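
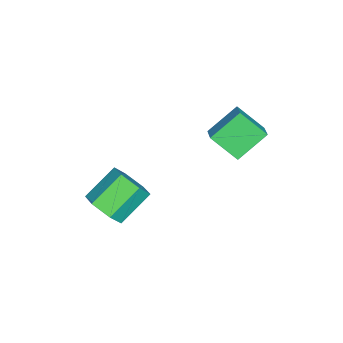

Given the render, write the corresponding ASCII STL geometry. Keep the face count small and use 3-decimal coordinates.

solid 
facet normal 0.661 -0.484 -0.574
outer loop
vertex 2.414 -1.373 -3.789
vertex 1.762 -1.847 -4.141
vertex 2.0 -1.084 -4.51
endloop
endfacet
facet normal 0.585 0.811 -0.011
outer loop
vertex 2.414 -1.373 -3.789
vertex 2.0 -1.084 -4.51
vertex 1.331 -0.579 -2.848
endloop
endfacet
facet normal 0.584 0.812 -0.012
outer loop
vertex 1.331 -0.579 -2.848
vertex 2.0 -1.084 -4.51
vertex 0.916 -0.291 -3.568
endloop
endfacet
facet normal -0.660 0.484 0.574
outer loop
vertex 1.331 -0.579 -2.848
vertex 0.916 -0.291 -3.568
vertex 0.678 -1.053 -3.199
endloop
endfacet
facet normal 0.660 -0.484 -0.575
outer loop
vertex 2.0 -1.084 -4.51
vertex 1.762 -1.847 -4.141
vertex 1.347 -1.558 -4.861
endloop
endfacet
facet normal -0.116 0.690 -0.715
outer loop
vertex 2.0 -1.084 -4.51
vertex 1.347 -1.558 -4.861
vertex 0.916 -0.291 -3.568
endloop
endfacet
facet normal -0.116 0.690 -0.715
outer loop
vertex 0.916 -0.291 -3.568
vertex 1.347 -1.558 -4.861
vertex 0.264 -0.765 -3.92
endloop
endfacet
facet normal -0.661 0.484 0.573
outer loop
vertex 0.916 -0.291 -3.568
vertex 0.264 -0.765 -3.92
vertex 0.678 -1.053 -3.199
endloop
endfacet
facet normal 0.660 -0.484 -0.575
outer loop
vertex 1.347 -1.558 -4.861
vertex 1.762 -1.847 -4.141
vertex 1.109 -2.321 -4.492
endloop
endfacet
facet normal -0.700 -0.122 -0.703
outer loop
vertex 1.347 -1.558 -4.861
vertex 1.109 -2.321 -4.492
vertex 0.264 -0.765 -3.92
endloop
endfacet
facet normal -0.700 -0.122 -0.703
outer loop
vertex 0.264 -0.765 -3.92
vertex 1.109 -2.321 -4.492
vertex 0.026 -1.527 -3.551
endloop
endfacet
facet normal -0.661 0.484 0.573
outer loop
vertex 0.264 -0.765 -3.92
vertex 0.026 -1.527 -3.551
vertex 0.678 -1.053 -3.199
endloop
endfacet
facet normal 0.660 -0.484 -0.574
outer loop
vertex 1.109 -2.321 -4.492
vertex 1.762 -1.847 -4.141
vertex 1.524 -2.609 -3.772
endloop
endfacet
facet normal -0.584 -0.811 0.012
outer loop
vertex 1.109 -2.321 -4.492
vertex 1.524 -2.609 -3.772
vertex 0.026 -1.527 -3.551
endloop
endfacet
facet normal -0.584 -0.811 0.010
outer loop
vertex 0.026 -1.527 -3.551
vertex 1.524 -2.609 -3.772
vertex 0.44 -1.816 -2.83
endloop
endfacet
facet normal -0.661 0.484 0.574
outer loop
vertex 0.026 -1.527 -3.551
vertex 0.44 -1.816 -2.83
vertex 0.678 -1.053 -3.199
endloop
endfacet
facet normal 0.661 -0.484 -0.573
outer loop
vertex 1.524 -2.609 -3.772
vertex 1.762 -1.847 -4.141
vertex 2.176 -2.135 -3.42
endloop
endfacet
facet normal 0.116 -0.690 0.714
outer loop
vertex 1.524 -2.609 -3.772
vertex 2.176 -2.135 -3.42
vertex 0.44 -1.816 -2.83
endloop
endfacet
facet normal 0.116 -0.690 0.715
outer loop
vertex 0.44 -1.816 -2.83
vertex 2.176 -2.135 -3.42
vertex 1.093 -1.342 -2.479
endloop
endfacet
facet normal -0.660 0.484 0.575
outer loop
vertex 0.44 -1.816 -2.83
vertex 1.093 -1.342 -2.479
vertex 0.678 -1.053 -3.199
endloop
endfacet
facet normal 0.661 -0.484 -0.573
outer loop
vertex 2.176 -2.135 -3.42
vertex 1.762 -1.847 -4.141
vertex 2.414 -1.373 -3.789
endloop
endfacet
facet normal 0.700 0.122 0.703
outer loop
vertex 2.176 -2.135 -3.42
vertex 2.414 -1.373 -3.789
vertex 1.093 -1.342 -2.479
endloop
endfacet
facet normal 0.700 0.122 0.703
outer loop
vertex 1.093 -1.342 -2.479
vertex 2.414 -1.373 -3.789
vertex 1.331 -0.579 -2.848
endloop
endfacet
facet normal -0.660 0.484 0.575
outer loop
vertex 1.093 -1.342 -2.479
vertex 1.331 -0.579 -2.848
vertex 0.678 -1.053 -3.199
endloop
endfacet
facet normal -0.827 -0.324 -0.459
outer loop
vertex -1.292 1.263 -1.422
vertex -2.157 2.146 -0.487
vertex -1.197 2.343 -2.354
endloop
endfacet
facet normal 0.558 -0.570 -0.603
outer loop
vertex -0.403 2.654 -1.913
vertex -1.292 1.263 -1.422
vertex -1.197 2.343 -2.354
endloop
endfacet
facet normal -0.827 -0.324 -0.459
outer loop
vertex -1.197 2.343 -2.354
vertex -2.157 2.146 -0.487
vertex -2.062 3.226 -1.419
endloop
endfacet
facet normal 0.066 0.755 -0.652
outer loop
vertex -2.062 3.226 -1.419
vertex -0.403 2.654 -1.913
vertex -1.197 2.343 -2.354
endloop
endfacet
facet normal -0.066 -0.755 0.652
outer loop
vertex -1.292 1.263 -1.422
vertex -1.363 2.457 -0.046
vertex -2.157 2.146 -0.487
endloop
endfacet
facet normal 0.558 -0.570 -0.603
outer loop
vertex -0.498 1.574 -0.981
vertex -1.292 1.263 -1.422
vertex -0.403 2.654 -1.913
endloop
endfacet
facet normal -0.066 -0.755 0.652
outer loop
vertex -0.498 1.574 -0.981
vertex -1.363 2.457 -0.046
vertex -1.292 1.263 -1.422
endloop
endfacet
facet normal -0.558 0.570 0.603
outer loop
vertex -2.157 2.146 -0.487
vertex -1.363 2.457 -0.046
vertex -2.062 3.226 -1.419
endloop
endfacet
facet normal 0.066 0.755 -0.652
outer loop
vertex -1.268 3.537 -0.978
vertex -0.403 2.654 -1.913
vertex -2.062 3.226 -1.419
endloop
endfacet
facet normal -0.558 0.570 0.603
outer loop
vertex -2.062 3.226 -1.419
vertex -1.363 2.457 -0.046
vertex -1.268 3.537 -0.978
endloop
endfacet
facet normal 0.827 0.324 0.459
outer loop
vertex -1.268 3.537 -0.978
vertex -0.498 1.574 -0.981
vertex -0.403 2.654 -1.913
endloop
endfacet
facet normal 0.827 0.324 0.459
outer loop
vertex -1.363 2.457 -0.046
vertex -0.498 1.574 -0.981
vertex -1.268 3.537 -0.978
endloop
endfacet

endsolid


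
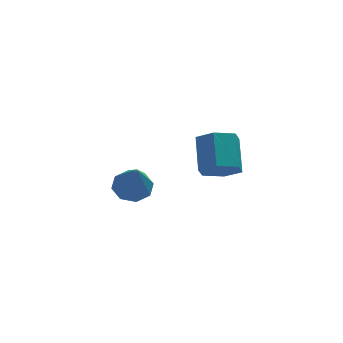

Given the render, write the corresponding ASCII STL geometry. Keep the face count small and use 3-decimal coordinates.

solid 
facet normal -0.108 -0.770 -0.629
outer loop
vertex 4.341 -3.454 2.289
vertex 3.764 -2.996 1.827
vertex 4.61 -2.954 1.63
endloop
endfacet
facet normal 0.945 -0.276 0.176
outer loop
vertex 4.341 -3.454 2.289
vertex 4.61 -2.954 1.63
vertex 4.513 -2.222 3.295
endloop
endfacet
facet normal 0.944 -0.277 0.177
outer loop
vertex 4.513 -2.222 3.295
vertex 4.61 -2.954 1.63
vertex 4.783 -1.722 2.637
endloop
endfacet
facet normal 0.107 0.770 0.629
outer loop
vertex 4.513 -2.222 3.295
vertex 4.783 -1.722 2.637
vertex 3.936 -1.764 2.833
endloop
endfacet
facet normal -0.108 -0.770 -0.629
outer loop
vertex 4.61 -2.954 1.63
vertex 3.764 -2.996 1.827
vertex 4.033 -2.495 1.168
endloop
endfacet
facet normal 0.741 0.360 -0.567
outer loop
vertex 4.61 -2.954 1.63
vertex 4.033 -2.495 1.168
vertex 4.783 -1.722 2.637
endloop
endfacet
facet normal 0.740 0.361 -0.568
outer loop
vertex 4.783 -1.722 2.637
vertex 4.033 -2.495 1.168
vertex 4.205 -1.264 2.175
endloop
endfacet
facet normal 0.107 0.770 0.629
outer loop
vertex 4.783 -1.722 2.637
vertex 4.205 -1.264 2.175
vertex 3.936 -1.764 2.833
endloop
endfacet
facet normal -0.107 -0.770 -0.629
outer loop
vertex 4.033 -2.495 1.168
vertex 3.764 -2.996 1.827
vertex 3.187 -2.538 1.365
endloop
endfacet
facet normal -0.205 0.637 -0.743
outer loop
vertex 4.033 -2.495 1.168
vertex 3.187 -2.538 1.365
vertex 4.205 -1.264 2.175
endloop
endfacet
facet normal -0.204 0.636 -0.744
outer loop
vertex 4.205 -1.264 2.175
vertex 3.187 -2.538 1.365
vertex 3.359 -1.306 2.371
endloop
endfacet
facet normal 0.108 0.770 0.629
outer loop
vertex 4.205 -1.264 2.175
vertex 3.359 -1.306 2.371
vertex 3.936 -1.764 2.833
endloop
endfacet
facet normal -0.107 -0.770 -0.629
outer loop
vertex 3.187 -2.538 1.365
vertex 3.764 -2.996 1.827
vertex 2.917 -3.038 2.023
endloop
endfacet
facet normal -0.944 0.277 -0.177
outer loop
vertex 3.187 -2.538 1.365
vertex 2.917 -3.038 2.023
vertex 3.359 -1.306 2.371
endloop
endfacet
facet normal -0.945 0.276 -0.176
outer loop
vertex 3.359 -1.306 2.371
vertex 2.917 -3.038 2.023
vertex 3.09 -1.806 3.03
endloop
endfacet
facet normal 0.108 0.770 0.629
outer loop
vertex 3.359 -1.306 2.371
vertex 3.09 -1.806 3.03
vertex 3.936 -1.764 2.833
endloop
endfacet
facet normal -0.107 -0.770 -0.629
outer loop
vertex 2.917 -3.038 2.023
vertex 3.764 -2.996 1.827
vertex 3.495 -3.496 2.485
endloop
endfacet
facet normal -0.740 -0.360 0.568
outer loop
vertex 2.917 -3.038 2.023
vertex 3.495 -3.496 2.485
vertex 3.09 -1.806 3.03
endloop
endfacet
facet normal -0.741 -0.360 0.567
outer loop
vertex 3.09 -1.806 3.03
vertex 3.495 -3.496 2.485
vertex 3.667 -2.265 3.492
endloop
endfacet
facet normal 0.108 0.770 0.629
outer loop
vertex 3.09 -1.806 3.03
vertex 3.667 -2.265 3.492
vertex 3.936 -1.764 2.833
endloop
endfacet
facet normal -0.108 -0.770 -0.629
outer loop
vertex 3.495 -3.496 2.485
vertex 3.764 -2.996 1.827
vertex 4.341 -3.454 2.289
endloop
endfacet
facet normal 0.204 -0.637 0.744
outer loop
vertex 3.495 -3.496 2.485
vertex 4.341 -3.454 2.289
vertex 3.667 -2.265 3.492
endloop
endfacet
facet normal 0.206 -0.636 0.744
outer loop
vertex 3.667 -2.265 3.492
vertex 4.341 -3.454 2.289
vertex 4.513 -2.222 3.295
endloop
endfacet
facet normal 0.107 0.770 0.629
outer loop
vertex 3.667 -2.265 3.492
vertex 4.513 -2.222 3.295
vertex 3.936 -1.764 2.833
endloop
endfacet
facet normal 0.008 0.534 -0.845
outer loop
vertex 2.278 2.236 -2.202
vertex 1.418 2.228 -2.215
vertex 2.017 2.748 -1.881
endloop
endfacet
facet normal 0.852 0.113 0.512
outer loop
vertex 2.278 2.236 -2.202
vertex 2.017 2.748 -1.881
vertex 1.402 1.152 -0.505
endloop
endfacet
facet normal 0.009 0.533 -0.846
outer loop
vertex 2.017 2.748 -1.881
vertex 1.418 2.228 -2.215
vertex 1.405 2.956 -1.756
endloop
endfacet
facet normal 0.340 0.536 0.773
outer loop
vertex 2.017 2.748 -1.881
vertex 1.405 2.956 -1.756
vertex 1.402 1.152 -0.505
endloop
endfacet
facet normal 0.008 0.533 -0.846
outer loop
vertex 1.405 2.956 -1.756
vertex 1.418 2.228 -2.215
vertex 0.8 2.737 -1.9
endloop
endfacet
facet normal -0.373 0.529 0.762
outer loop
vertex 1.405 2.956 -1.756
vertex 0.8 2.737 -1.9
vertex 1.402 1.152 -0.505
endloop
endfacet
facet normal 0.007 0.533 -0.846
outer loop
vertex 0.8 2.737 -1.9
vertex 1.418 2.228 -2.215
vertex 0.558 2.221 -2.227
endloop
endfacet
facet normal -0.868 0.099 0.487
outer loop
vertex 0.8 2.737 -1.9
vertex 0.558 2.221 -2.227
vertex 1.402 1.152 -0.505
endloop
endfacet
facet normal 0.007 0.533 -0.846
outer loop
vertex 0.558 2.221 -2.227
vertex 1.418 2.228 -2.215
vertex 0.819 1.708 -2.548
endloop
endfacet
facet normal -0.857 -0.503 0.108
outer loop
vertex 0.558 2.221 -2.227
vertex 0.819 1.708 -2.548
vertex 1.402 1.152 -0.505
endloop
endfacet
facet normal 0.008 0.533 -0.846
outer loop
vertex 0.819 1.708 -2.548
vertex 1.418 2.228 -2.215
vertex 1.431 1.501 -2.673
endloop
endfacet
facet normal -0.345 -0.926 -0.154
outer loop
vertex 0.819 1.708 -2.548
vertex 1.431 1.501 -2.673
vertex 1.402 1.152 -0.505
endloop
endfacet
facet normal 0.009 0.533 -0.846
outer loop
vertex 1.431 1.501 -2.673
vertex 1.418 2.228 -2.215
vertex 2.035 1.719 -2.529
endloop
endfacet
facet normal 0.366 -0.920 -0.143
outer loop
vertex 1.431 1.501 -2.673
vertex 2.035 1.719 -2.529
vertex 1.402 1.152 -0.505
endloop
endfacet
facet normal 0.008 0.532 -0.847
outer loop
vertex 2.035 1.719 -2.529
vertex 1.418 2.228 -2.215
vertex 2.278 2.236 -2.202
endloop
endfacet
facet normal 0.862 -0.489 0.133
outer loop
vertex 2.035 1.719 -2.529
vertex 2.278 2.236 -2.202
vertex 1.402 1.152 -0.505
endloop
endfacet

endsolid


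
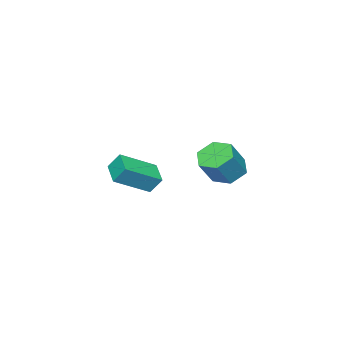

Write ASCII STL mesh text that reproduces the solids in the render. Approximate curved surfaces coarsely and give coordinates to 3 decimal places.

solid 
facet normal -0.634 -0.708 0.312
outer loop
vertex 1.893 -2.896 -1.808
vertex 1.679 -2.323 -0.942
vertex 0.273 -1.908 -2.861
endloop
endfacet
facet normal 0.201 -0.541 -0.817
outer loop
vertex 1.161 -0.917 -3.298
vertex 1.893 -2.896 -1.808
vertex 0.273 -1.908 -2.861
endloop
endfacet
facet normal -0.634 -0.708 0.312
outer loop
vertex 0.273 -1.908 -2.861
vertex 1.679 -2.323 -0.942
vertex 0.059 -1.335 -1.995
endloop
endfacet
facet normal -0.747 0.455 -0.485
outer loop
vertex 0.059 -1.335 -1.995
vertex 1.161 -0.917 -3.298
vertex 0.273 -1.908 -2.861
endloop
endfacet
facet normal 0.747 -0.455 0.485
outer loop
vertex 1.893 -2.896 -1.808
vertex 2.567 -1.332 -1.379
vertex 1.679 -2.323 -0.942
endloop
endfacet
facet normal 0.201 -0.541 -0.817
outer loop
vertex 2.781 -1.905 -2.245
vertex 1.893 -2.896 -1.808
vertex 1.161 -0.917 -3.298
endloop
endfacet
facet normal 0.747 -0.455 0.485
outer loop
vertex 2.781 -1.905 -2.245
vertex 2.567 -1.332 -1.379
vertex 1.893 -2.896 -1.808
endloop
endfacet
facet normal -0.201 0.541 0.817
outer loop
vertex 1.679 -2.323 -0.942
vertex 2.567 -1.332 -1.379
vertex 0.059 -1.335 -1.995
endloop
endfacet
facet normal -0.747 0.455 -0.485
outer loop
vertex 0.947 -0.344 -2.432
vertex 1.161 -0.917 -3.298
vertex 0.059 -1.335 -1.995
endloop
endfacet
facet normal -0.201 0.541 0.817
outer loop
vertex 0.059 -1.335 -1.995
vertex 2.567 -1.332 -1.379
vertex 0.947 -0.344 -2.432
endloop
endfacet
facet normal 0.634 0.708 -0.312
outer loop
vertex 0.947 -0.344 -2.432
vertex 2.781 -1.905 -2.245
vertex 1.161 -0.917 -3.298
endloop
endfacet
facet normal 0.634 0.708 -0.312
outer loop
vertex 2.567 -1.332 -1.379
vertex 2.781 -1.905 -2.245
vertex 0.947 -0.344 -2.432
endloop
endfacet
facet normal -0.606 0.054 -0.794
outer loop
vertex 2.473 3.571 -0.94
vertex 1.794 3.994 -0.393
vertex 2.45 4.537 -0.857
endloop
endfacet
facet normal 0.795 0.071 -0.603
outer loop
vertex 2.473 3.571 -0.94
vertex 2.45 4.537 -0.857
vertex 3.486 3.482 0.385
endloop
endfacet
facet normal 0.795 0.071 -0.602
outer loop
vertex 3.486 3.482 0.385
vertex 2.45 4.537 -0.857
vertex 3.462 4.449 0.468
endloop
endfacet
facet normal 0.606 -0.053 0.793
outer loop
vertex 3.486 3.482 0.385
vertex 3.462 4.449 0.468
vertex 2.806 3.906 0.933
endloop
endfacet
facet normal -0.606 0.053 -0.794
outer loop
vertex 2.45 4.537 -0.857
vertex 1.794 3.994 -0.393
vertex 1.77 4.961 -0.31
endloop
endfacet
facet normal 0.377 0.898 -0.228
outer loop
vertex 2.45 4.537 -0.857
vertex 1.77 4.961 -0.31
vertex 3.462 4.449 0.468
endloop
endfacet
facet normal 0.376 0.898 -0.227
outer loop
vertex 3.462 4.449 0.468
vertex 1.77 4.961 -0.31
vertex 2.783 4.872 1.015
endloop
endfacet
facet normal 0.606 -0.053 0.793
outer loop
vertex 3.462 4.449 0.468
vertex 2.783 4.872 1.015
vertex 2.806 3.906 0.933
endloop
endfacet
facet normal -0.606 0.053 -0.793
outer loop
vertex 1.77 4.961 -0.31
vertex 1.794 3.994 -0.393
vertex 1.114 4.418 0.155
endloop
endfacet
facet normal -0.418 0.827 0.375
outer loop
vertex 1.77 4.961 -0.31
vertex 1.114 4.418 0.155
vertex 2.783 4.872 1.015
endloop
endfacet
facet normal -0.418 0.827 0.375
outer loop
vertex 2.783 4.872 1.015
vertex 1.114 4.418 0.155
vertex 2.127 4.329 1.48
endloop
endfacet
facet normal 0.606 -0.053 0.793
outer loop
vertex 2.783 4.872 1.015
vertex 2.127 4.329 1.48
vertex 2.806 3.906 0.933
endloop
endfacet
facet normal -0.606 0.053 -0.793
outer loop
vertex 1.114 4.418 0.155
vertex 1.794 3.994 -0.393
vertex 1.138 3.451 0.072
endloop
endfacet
facet normal -0.795 -0.071 0.603
outer loop
vertex 1.114 4.418 0.155
vertex 1.138 3.451 0.072
vertex 2.127 4.329 1.48
endloop
endfacet
facet normal -0.795 -0.071 0.602
outer loop
vertex 2.127 4.329 1.48
vertex 1.138 3.451 0.072
vertex 2.15 3.363 1.397
endloop
endfacet
facet normal 0.606 -0.054 0.794
outer loop
vertex 2.127 4.329 1.48
vertex 2.15 3.363 1.397
vertex 2.806 3.906 0.933
endloop
endfacet
facet normal -0.606 0.053 -0.793
outer loop
vertex 1.138 3.451 0.072
vertex 1.794 3.994 -0.393
vertex 1.817 3.028 -0.475
endloop
endfacet
facet normal -0.376 -0.898 0.228
outer loop
vertex 1.138 3.451 0.072
vertex 1.817 3.028 -0.475
vertex 2.15 3.363 1.397
endloop
endfacet
facet normal -0.377 -0.898 0.228
outer loop
vertex 2.15 3.363 1.397
vertex 1.817 3.028 -0.475
vertex 2.83 2.939 0.85
endloop
endfacet
facet normal 0.606 -0.053 0.794
outer loop
vertex 2.15 3.363 1.397
vertex 2.83 2.939 0.85
vertex 2.806 3.906 0.933
endloop
endfacet
facet normal -0.606 0.053 -0.793
outer loop
vertex 1.817 3.028 -0.475
vertex 1.794 3.994 -0.393
vertex 2.473 3.571 -0.94
endloop
endfacet
facet normal 0.418 -0.827 -0.375
outer loop
vertex 1.817 3.028 -0.475
vertex 2.473 3.571 -0.94
vertex 2.83 2.939 0.85
endloop
endfacet
facet normal 0.418 -0.827 -0.375
outer loop
vertex 2.83 2.939 0.85
vertex 2.473 3.571 -0.94
vertex 3.486 3.482 0.385
endloop
endfacet
facet normal 0.606 -0.053 0.793
outer loop
vertex 2.83 2.939 0.85
vertex 3.486 3.482 0.385
vertex 2.806 3.906 0.933
endloop
endfacet

endsolid


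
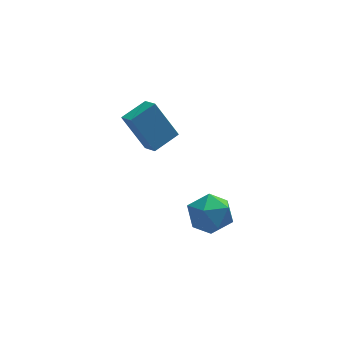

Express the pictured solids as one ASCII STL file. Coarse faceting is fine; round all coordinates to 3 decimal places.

solid 
facet normal -0.457 0.247 0.854
outer loop
vertex -2.885 2.322 -0.242
vertex -3.199 3.094 -0.633
vertex -4.018 1.651 -0.655
endloop
endfacet
facet normal 0.342 -0.838 0.424
outer loop
vertex -3.081 1.146 -2.407
vertex -2.885 2.322 -0.242
vertex -4.018 1.651 -0.655
endloop
endfacet
facet normal -0.457 0.246 0.855
outer loop
vertex -4.018 1.651 -0.655
vertex -3.199 3.094 -0.633
vertex -4.332 2.422 -1.045
endloop
endfacet
facet normal -0.821 -0.486 -0.299
outer loop
vertex -4.332 2.422 -1.045
vertex -3.081 1.146 -2.407
vertex -4.018 1.651 -0.655
endloop
endfacet
facet normal 0.821 0.486 0.299
outer loop
vertex -2.885 2.322 -0.242
vertex -2.262 2.589 -2.385
vertex -3.199 3.094 -0.633
endloop
endfacet
facet normal 0.343 -0.838 0.424
outer loop
vertex -1.948 1.818 -1.995
vertex -2.885 2.322 -0.242
vertex -3.081 1.146 -2.407
endloop
endfacet
facet normal 0.821 0.486 0.299
outer loop
vertex -1.948 1.818 -1.995
vertex -2.262 2.589 -2.385
vertex -2.885 2.322 -0.242
endloop
endfacet
facet normal -0.343 0.838 -0.425
outer loop
vertex -3.199 3.094 -0.633
vertex -2.262 2.589 -2.385
vertex -4.332 2.422 -1.045
endloop
endfacet
facet normal -0.821 -0.486 -0.299
outer loop
vertex -3.395 1.918 -2.798
vertex -3.081 1.146 -2.407
vertex -4.332 2.422 -1.045
endloop
endfacet
facet normal -0.342 0.839 -0.424
outer loop
vertex -4.332 2.422 -1.045
vertex -2.262 2.589 -2.385
vertex -3.395 1.918 -2.798
endloop
endfacet
facet normal 0.457 -0.247 -0.854
outer loop
vertex -3.395 1.918 -2.798
vertex -1.948 1.818 -1.995
vertex -3.081 1.146 -2.407
endloop
endfacet
facet normal 0.457 -0.246 -0.855
outer loop
vertex -2.262 2.589 -2.385
vertex -1.948 1.818 -1.995
vertex -3.395 1.918 -2.798
endloop
endfacet
facet normal -0.513 0.057 0.856
outer loop
vertex -2.302 -2.587 -2.895
vertex -1.785 -3.465 -2.527
vertex -1.374 -2.479 -2.346
endloop
endfacet
facet normal -0.420 0.704 0.572
outer loop
vertex -2.302 -2.587 -2.895
vertex -1.374 -2.479 -2.346
vertex -1.556 -1.874 -3.225
endloop
endfacet
facet normal -0.707 0.702 -0.082
outer loop
vertex -2.302 -2.587 -2.895
vertex -1.556 -1.874 -3.225
vertex -2.079 -2.485 -3.95
endloop
endfacet
facet normal -0.978 0.053 -0.202
outer loop
vertex -2.302 -2.587 -2.895
vertex -2.079 -2.485 -3.95
vertex -2.221 -3.469 -3.518
endloop
endfacet
facet normal -0.858 -0.346 0.379
outer loop
vertex -2.302 -2.587 -2.895
vertex -2.221 -3.469 -3.518
vertex -1.785 -3.465 -2.527
endloop
endfacet
facet normal 0.281 0.817 0.504
outer loop
vertex -1.556 -1.874 -3.225
vertex -1.374 -2.479 -2.346
vertex -0.579 -2.311 -3.062
endloop
endfacet
facet normal 0.130 -0.231 0.964
outer loop
vertex -1.374 -2.479 -2.346
vertex -1.785 -3.465 -2.527
vertex -0.721 -3.295 -2.63
endloop
endfacet
facet normal -0.427 -0.884 0.192
outer loop
vertex -1.785 -3.465 -2.527
vertex -2.221 -3.469 -3.518
vertex -1.244 -3.906 -3.355
endloop
endfacet
facet normal -0.622 -0.238 -0.746
outer loop
vertex -2.221 -3.469 -3.518
vertex -2.079 -2.485 -3.95
vertex -1.426 -3.301 -4.234
endloop
endfacet
facet normal -0.183 0.813 -0.553
outer loop
vertex -2.079 -2.485 -3.95
vertex -1.556 -1.874 -3.225
vertex -1.015 -2.315 -4.053
endloop
endfacet
facet normal 0.978 -0.053 0.202
outer loop
vertex -0.498 -3.193 -3.685
vertex -0.579 -2.311 -3.062
vertex -0.721 -3.295 -2.63
endloop
endfacet
facet normal 0.707 -0.702 0.082
outer loop
vertex -0.498 -3.193 -3.685
vertex -0.721 -3.295 -2.63
vertex -1.244 -3.906 -3.355
endloop
endfacet
facet normal 0.420 -0.704 -0.572
outer loop
vertex -0.498 -3.193 -3.685
vertex -1.244 -3.906 -3.355
vertex -1.426 -3.301 -4.234
endloop
endfacet
facet normal 0.513 -0.057 -0.856
outer loop
vertex -0.498 -3.193 -3.685
vertex -1.426 -3.301 -4.234
vertex -1.015 -2.315 -4.053
endloop
endfacet
facet normal 0.858 0.346 -0.379
outer loop
vertex -0.498 -3.193 -3.685
vertex -1.015 -2.315 -4.053
vertex -0.579 -2.311 -3.062
endloop
endfacet
facet normal 0.622 0.238 0.746
outer loop
vertex -0.721 -3.295 -2.63
vertex -0.579 -2.311 -3.062
vertex -1.374 -2.479 -2.346
endloop
endfacet
facet normal 0.183 -0.813 0.553
outer loop
vertex -1.244 -3.906 -3.355
vertex -0.721 -3.295 -2.63
vertex -1.785 -3.465 -2.527
endloop
endfacet
facet normal -0.281 -0.817 -0.504
outer loop
vertex -1.426 -3.301 -4.234
vertex -1.244 -3.906 -3.355
vertex -2.221 -3.469 -3.518
endloop
endfacet
facet normal -0.130 0.231 -0.964
outer loop
vertex -1.015 -2.315 -4.053
vertex -1.426 -3.301 -4.234
vertex -2.079 -2.485 -3.95
endloop
endfacet
facet normal 0.427 0.884 -0.192
outer loop
vertex -0.579 -2.311 -3.062
vertex -1.015 -2.315 -4.053
vertex -1.556 -1.874 -3.225
endloop
endfacet

endsolid


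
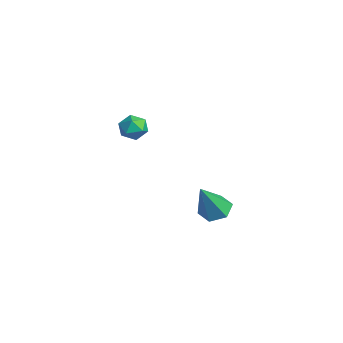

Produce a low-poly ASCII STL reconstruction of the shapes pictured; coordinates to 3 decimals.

solid 
facet normal -0.002 0.217 0.976
outer loop
vertex -3.191 -0.862 2.069
vertex -3.631 -1.303 2.166
vertex -3.02 -1.455 2.201
endloop
endfacet
facet normal 0.641 0.338 0.689
outer loop
vertex -3.191 -0.862 2.069
vertex -3.02 -1.455 2.201
vertex -2.713 -1.13 1.756
endloop
endfacet
facet normal 0.561 0.812 0.162
outer loop
vertex -3.191 -0.862 2.069
vertex -2.713 -1.13 1.756
vertex -3.134 -0.777 1.447
endloop
endfacet
facet normal -0.131 0.984 0.122
outer loop
vertex -3.191 -0.862 2.069
vertex -3.134 -0.777 1.447
vertex -3.702 -0.884 1.7
endloop
endfacet
facet normal -0.479 0.615 0.626
outer loop
vertex -3.191 -0.862 2.069
vertex -3.702 -0.884 1.7
vertex -3.631 -1.303 2.166
endloop
endfacet
facet normal 0.873 -0.273 0.403
outer loop
vertex -2.713 -1.13 1.756
vertex -3.02 -1.455 2.201
vertex -2.858 -1.736 1.66
endloop
endfacet
facet normal -0.166 -0.469 0.867
outer loop
vertex -3.02 -1.455 2.201
vertex -3.631 -1.303 2.166
vertex -3.426 -1.843 1.913
endloop
endfacet
facet normal -0.937 0.176 0.301
outer loop
vertex -3.631 -1.303 2.166
vertex -3.702 -0.884 1.7
vertex -3.847 -1.49 1.604
endloop
endfacet
facet normal -0.374 0.772 -0.513
outer loop
vertex -3.702 -0.884 1.7
vertex -3.134 -0.777 1.447
vertex -3.54 -1.165 1.159
endloop
endfacet
facet normal 0.744 0.493 -0.450
outer loop
vertex -3.134 -0.777 1.447
vertex -2.713 -1.13 1.756
vertex -2.929 -1.317 1.194
endloop
endfacet
facet normal 0.131 -0.984 -0.122
outer loop
vertex -3.369 -1.758 1.291
vertex -2.858 -1.736 1.66
vertex -3.426 -1.843 1.913
endloop
endfacet
facet normal -0.561 -0.812 -0.162
outer loop
vertex -3.369 -1.758 1.291
vertex -3.426 -1.843 1.913
vertex -3.847 -1.49 1.604
endloop
endfacet
facet normal -0.641 -0.338 -0.689
outer loop
vertex -3.369 -1.758 1.291
vertex -3.847 -1.49 1.604
vertex -3.54 -1.165 1.159
endloop
endfacet
facet normal 0.002 -0.217 -0.976
outer loop
vertex -3.369 -1.758 1.291
vertex -3.54 -1.165 1.159
vertex -2.929 -1.317 1.194
endloop
endfacet
facet normal 0.479 -0.615 -0.626
outer loop
vertex -3.369 -1.758 1.291
vertex -2.929 -1.317 1.194
vertex -2.858 -1.736 1.66
endloop
endfacet
facet normal 0.374 -0.772 0.513
outer loop
vertex -3.426 -1.843 1.913
vertex -2.858 -1.736 1.66
vertex -3.02 -1.455 2.201
endloop
endfacet
facet normal -0.744 -0.493 0.450
outer loop
vertex -3.847 -1.49 1.604
vertex -3.426 -1.843 1.913
vertex -3.631 -1.303 2.166
endloop
endfacet
facet normal -0.873 0.273 -0.403
outer loop
vertex -3.54 -1.165 1.159
vertex -3.847 -1.49 1.604
vertex -3.702 -0.884 1.7
endloop
endfacet
facet normal 0.166 0.469 -0.867
outer loop
vertex -2.929 -1.317 1.194
vertex -3.54 -1.165 1.159
vertex -3.134 -0.777 1.447
endloop
endfacet
facet normal 0.937 -0.176 -0.301
outer loop
vertex -2.858 -1.736 1.66
vertex -2.929 -1.317 1.194
vertex -2.713 -1.13 1.756
endloop
endfacet
facet normal -0.281 0.441 -0.852
outer loop
vertex -3.078 2.404 -3.945
vertex -3.766 2.19 -3.829
vertex -3.536 2.833 -3.572
endloop
endfacet
facet normal 0.778 0.504 0.376
outer loop
vertex -3.078 2.404 -3.945
vertex -3.536 2.833 -3.572
vertex -3.234 1.35 -2.211
endloop
endfacet
facet normal -0.281 0.441 -0.852
outer loop
vertex -3.536 2.833 -3.572
vertex -3.766 2.19 -3.829
vertex -4.224 2.619 -3.456
endloop
endfacet
facet normal -0.082 0.665 0.743
outer loop
vertex -3.536 2.833 -3.572
vertex -4.224 2.619 -3.456
vertex -3.234 1.35 -2.211
endloop
endfacet
facet normal -0.280 0.442 -0.852
outer loop
vertex -4.224 2.619 -3.456
vertex -3.766 2.19 -3.829
vertex -4.455 1.976 -3.714
endloop
endfacet
facet normal -0.771 0.022 0.636
outer loop
vertex -4.224 2.619 -3.456
vertex -4.455 1.976 -3.714
vertex -3.234 1.35 -2.211
endloop
endfacet
facet normal -0.280 0.442 -0.852
outer loop
vertex -4.455 1.976 -3.714
vertex -3.766 2.19 -3.829
vertex -3.997 1.547 -4.087
endloop
endfacet
facet normal -0.601 -0.783 0.162
outer loop
vertex -4.455 1.976 -3.714
vertex -3.997 1.547 -4.087
vertex -3.234 1.35 -2.211
endloop
endfacet
facet normal -0.281 0.443 -0.851
outer loop
vertex -3.997 1.547 -4.087
vertex -3.766 2.19 -3.829
vertex -3.309 1.761 -4.203
endloop
endfacet
facet normal 0.259 -0.944 -0.205
outer loop
vertex -3.997 1.547 -4.087
vertex -3.309 1.761 -4.203
vertex -3.234 1.35 -2.211
endloop
endfacet
facet normal -0.281 0.443 -0.851
outer loop
vertex -3.309 1.761 -4.203
vertex -3.766 2.19 -3.829
vertex -3.078 2.404 -3.945
endloop
endfacet
facet normal 0.948 -0.301 -0.098
outer loop
vertex -3.309 1.761 -4.203
vertex -3.078 2.404 -3.945
vertex -3.234 1.35 -2.211
endloop
endfacet

endsolid


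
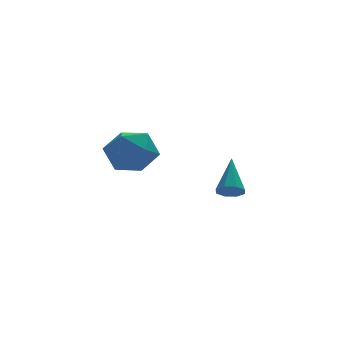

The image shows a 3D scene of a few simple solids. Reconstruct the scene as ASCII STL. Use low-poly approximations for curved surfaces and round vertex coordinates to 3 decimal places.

solid 
facet normal -0.277 -0.669 -0.690
outer loop
vertex 3.084 -1.058 -2.377
vertex 2.444 -0.982 -2.194
vertex 2.848 -0.688 -2.641
endloop
endfacet
facet normal 0.887 0.360 -0.289
outer loop
vertex 3.084 -1.058 -2.377
vertex 2.848 -0.688 -2.641
vertex 3.016 0.402 -0.766
endloop
endfacet
facet normal -0.277 -0.669 -0.690
outer loop
vertex 2.848 -0.688 -2.641
vertex 2.444 -0.982 -2.194
vertex 2.374 -0.49 -2.643
endloop
endfacet
facet normal 0.337 0.801 -0.496
outer loop
vertex 2.848 -0.688 -2.641
vertex 2.374 -0.49 -2.643
vertex 3.016 0.402 -0.766
endloop
endfacet
facet normal -0.275 -0.669 -0.690
outer loop
vertex 2.374 -0.49 -2.643
vertex 2.444 -0.982 -2.194
vertex 1.942 -0.581 -2.383
endloop
endfacet
facet normal -0.364 0.883 -0.295
outer loop
vertex 2.374 -0.49 -2.643
vertex 1.942 -0.581 -2.383
vertex 3.016 0.402 -0.766
endloop
endfacet
facet normal -0.275 -0.669 -0.690
outer loop
vertex 1.942 -0.581 -2.383
vertex 2.444 -0.982 -2.194
vertex 1.804 -0.907 -2.012
endloop
endfacet
facet normal -0.805 0.561 0.194
outer loop
vertex 1.942 -0.581 -2.383
vertex 1.804 -0.907 -2.012
vertex 3.016 0.402 -0.766
endloop
endfacet
facet normal -0.275 -0.670 -0.690
outer loop
vertex 1.804 -0.907 -2.012
vertex 2.444 -0.982 -2.194
vertex 2.041 -1.277 -1.747
endloop
endfacet
facet normal -0.729 0.023 0.684
outer loop
vertex 1.804 -0.907 -2.012
vertex 2.041 -1.277 -1.747
vertex 3.016 0.402 -0.766
endloop
endfacet
facet normal -0.277 -0.668 -0.691
outer loop
vertex 2.041 -1.277 -1.747
vertex 2.444 -0.982 -2.194
vertex 2.514 -1.475 -1.745
endloop
endfacet
facet normal -0.178 -0.417 0.891
outer loop
vertex 2.041 -1.277 -1.747
vertex 2.514 -1.475 -1.745
vertex 3.016 0.402 -0.766
endloop
endfacet
facet normal -0.276 -0.668 -0.691
outer loop
vertex 2.514 -1.475 -1.745
vertex 2.444 -0.982 -2.194
vertex 2.946 -1.384 -2.006
endloop
endfacet
facet normal 0.523 -0.500 0.691
outer loop
vertex 2.514 -1.475 -1.745
vertex 2.946 -1.384 -2.006
vertex 3.016 0.402 -0.766
endloop
endfacet
facet normal -0.277 -0.668 -0.690
outer loop
vertex 2.946 -1.384 -2.006
vertex 2.444 -0.982 -2.194
vertex 3.084 -1.058 -2.377
endloop
endfacet
facet normal 0.963 -0.178 0.202
outer loop
vertex 2.946 -1.384 -2.006
vertex 3.084 -1.058 -2.377
vertex 3.016 0.402 -0.766
endloop
endfacet
facet normal 0.152 0.973 0.174
outer loop
vertex -3.026 -2.441 1.171
vertex -2.927 -2.67 2.365
vertex -1.936 -2.698 1.654
endloop
endfacet
facet normal 0.395 0.788 -0.472
outer loop
vertex -3.026 -2.441 1.171
vertex -1.936 -2.698 1.654
vertex -2.256 -3.181 0.581
endloop
endfacet
facet normal -0.150 0.517 -0.843
outer loop
vertex -3.026 -2.441 1.171
vertex -2.256 -3.181 0.581
vertex -3.444 -3.45 0.627
endloop
endfacet
facet normal -0.730 0.533 -0.427
outer loop
vertex -3.026 -2.441 1.171
vertex -3.444 -3.45 0.627
vertex -3.859 -3.134 1.73
endloop
endfacet
facet normal -0.543 0.815 0.201
outer loop
vertex -3.026 -2.441 1.171
vertex -3.859 -3.134 1.73
vertex -2.927 -2.67 2.365
endloop
endfacet
facet normal 0.881 0.273 -0.386
outer loop
vertex -2.256 -3.181 0.581
vertex -1.936 -2.698 1.654
vertex -1.681 -3.866 1.41
endloop
endfacet
facet normal 0.489 0.572 0.659
outer loop
vertex -1.936 -2.698 1.654
vertex -2.927 -2.67 2.365
vertex -2.096 -3.55 2.513
endloop
endfacet
facet normal -0.637 0.317 0.703
outer loop
vertex -2.927 -2.67 2.365
vertex -3.859 -3.134 1.73
vertex -3.284 -3.819 2.559
endloop
endfacet
facet normal -0.939 -0.140 -0.313
outer loop
vertex -3.859 -3.134 1.73
vertex -3.444 -3.45 0.627
vertex -3.604 -4.302 1.486
endloop
endfacet
facet normal -0.001 -0.166 -0.986
outer loop
vertex -3.444 -3.45 0.627
vertex -2.256 -3.181 0.581
vertex -2.613 -4.33 0.775
endloop
endfacet
facet normal 0.730 -0.533 0.427
outer loop
vertex -2.514 -4.559 1.969
vertex -1.681 -3.866 1.41
vertex -2.096 -3.55 2.513
endloop
endfacet
facet normal 0.150 -0.517 0.843
outer loop
vertex -2.514 -4.559 1.969
vertex -2.096 -3.55 2.513
vertex -3.284 -3.819 2.559
endloop
endfacet
facet normal -0.395 -0.788 0.472
outer loop
vertex -2.514 -4.559 1.969
vertex -3.284 -3.819 2.559
vertex -3.604 -4.302 1.486
endloop
endfacet
facet normal -0.152 -0.973 -0.174
outer loop
vertex -2.514 -4.559 1.969
vertex -3.604 -4.302 1.486
vertex -2.613 -4.33 0.775
endloop
endfacet
facet normal 0.543 -0.815 -0.201
outer loop
vertex -2.514 -4.559 1.969
vertex -2.613 -4.33 0.775
vertex -1.681 -3.866 1.41
endloop
endfacet
facet normal 0.939 0.140 0.313
outer loop
vertex -2.096 -3.55 2.513
vertex -1.681 -3.866 1.41
vertex -1.936 -2.698 1.654
endloop
endfacet
facet normal 0.001 0.166 0.986
outer loop
vertex -3.284 -3.819 2.559
vertex -2.096 -3.55 2.513
vertex -2.927 -2.67 2.365
endloop
endfacet
facet normal -0.881 -0.273 0.386
outer loop
vertex -3.604 -4.302 1.486
vertex -3.284 -3.819 2.559
vertex -3.859 -3.134 1.73
endloop
endfacet
facet normal -0.489 -0.572 -0.659
outer loop
vertex -2.613 -4.33 0.775
vertex -3.604 -4.302 1.486
vertex -3.444 -3.45 0.627
endloop
endfacet
facet normal 0.637 -0.317 -0.703
outer loop
vertex -1.681 -3.866 1.41
vertex -2.613 -4.33 0.775
vertex -2.256 -3.181 0.581
endloop
endfacet

endsolid


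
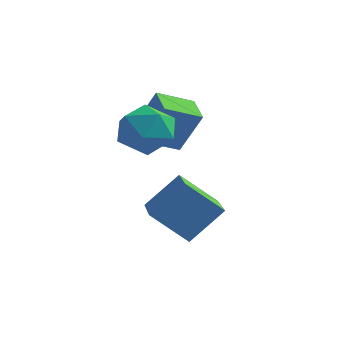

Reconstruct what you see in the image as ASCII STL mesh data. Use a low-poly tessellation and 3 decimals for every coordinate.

solid 
facet normal -0.720 0.553 0.419
outer loop
vertex -0.432 -1.237 2.458
vertex -1.014 -2.161 2.678
vertex -0.282 -1.774 3.424
endloop
endfacet
facet normal -0.083 0.866 0.494
outer loop
vertex -0.432 -1.237 2.458
vertex -0.282 -1.774 3.424
vertex 0.596 -1.372 2.867
endloop
endfacet
facet normal 0.190 0.969 -0.158
outer loop
vertex -0.432 -1.237 2.458
vertex 0.596 -1.372 2.867
vertex 0.406 -1.512 1.777
endloop
endfacet
facet normal -0.279 0.720 -0.635
outer loop
vertex -0.432 -1.237 2.458
vertex 0.406 -1.512 1.777
vertex -0.589 -2.0 1.661
endloop
endfacet
facet normal -0.841 0.464 -0.278
outer loop
vertex -0.432 -1.237 2.458
vertex -0.589 -2.0 1.661
vertex -1.014 -2.161 2.678
endloop
endfacet
facet normal 0.346 0.413 0.843
outer loop
vertex 0.596 -1.372 2.867
vertex -0.282 -1.774 3.424
vertex 0.649 -2.38 3.339
endloop
endfacet
facet normal -0.686 -0.092 0.721
outer loop
vertex -0.282 -1.774 3.424
vertex -1.014 -2.161 2.678
vertex -0.346 -2.868 3.223
endloop
endfacet
facet normal -0.883 -0.237 -0.406
outer loop
vertex -1.014 -2.161 2.678
vertex -0.589 -2.0 1.661
vertex -0.536 -3.008 2.133
endloop
endfacet
facet normal 0.027 0.179 -0.983
outer loop
vertex -0.589 -2.0 1.661
vertex 0.406 -1.512 1.777
vertex 0.342 -2.606 1.576
endloop
endfacet
facet normal 0.787 0.580 -0.212
outer loop
vertex 0.406 -1.512 1.777
vertex 0.596 -1.372 2.867
vertex 1.074 -2.219 2.322
endloop
endfacet
facet normal 0.279 -0.720 0.635
outer loop
vertex 0.492 -3.143 2.542
vertex 0.649 -2.38 3.339
vertex -0.346 -2.868 3.223
endloop
endfacet
facet normal -0.190 -0.969 0.158
outer loop
vertex 0.492 -3.143 2.542
vertex -0.346 -2.868 3.223
vertex -0.536 -3.008 2.133
endloop
endfacet
facet normal 0.083 -0.866 -0.494
outer loop
vertex 0.492 -3.143 2.542
vertex -0.536 -3.008 2.133
vertex 0.342 -2.606 1.576
endloop
endfacet
facet normal 0.720 -0.553 -0.419
outer loop
vertex 0.492 -3.143 2.542
vertex 0.342 -2.606 1.576
vertex 1.074 -2.219 2.322
endloop
endfacet
facet normal 0.841 -0.464 0.278
outer loop
vertex 0.492 -3.143 2.542
vertex 1.074 -2.219 2.322
vertex 0.649 -2.38 3.339
endloop
endfacet
facet normal -0.027 -0.179 0.983
outer loop
vertex -0.346 -2.868 3.223
vertex 0.649 -2.38 3.339
vertex -0.282 -1.774 3.424
endloop
endfacet
facet normal -0.787 -0.580 0.212
outer loop
vertex -0.536 -3.008 2.133
vertex -0.346 -2.868 3.223
vertex -1.014 -2.161 2.678
endloop
endfacet
facet normal -0.346 -0.413 -0.843
outer loop
vertex 0.342 -2.606 1.576
vertex -0.536 -3.008 2.133
vertex -0.589 -2.0 1.661
endloop
endfacet
facet normal 0.686 0.092 -0.721
outer loop
vertex 1.074 -2.219 2.322
vertex 0.342 -2.606 1.576
vertex 0.406 -1.512 1.777
endloop
endfacet
facet normal 0.883 0.237 0.406
outer loop
vertex 0.649 -2.38 3.339
vertex 1.074 -2.219 2.322
vertex 0.596 -1.372 2.867
endloop
endfacet
facet normal -0.452 -0.528 -0.719
outer loop
vertex 1.217 -3.887 -0.419
vertex -0.066 -2.171 -0.873
vertex 2.347 -3.337 -1.534
endloop
endfacet
facet normal 0.586 -0.783 0.208
outer loop
vertex 3.106 -2.449 -0.327
vertex 1.217 -3.887 -0.419
vertex 2.347 -3.337 -1.534
endloop
endfacet
facet normal -0.452 -0.528 -0.719
outer loop
vertex 2.347 -3.337 -1.534
vertex -0.066 -2.171 -0.873
vertex 1.064 -1.621 -1.988
endloop
endfacet
facet normal 0.673 0.327 -0.664
outer loop
vertex 1.064 -1.621 -1.988
vertex 3.106 -2.449 -0.327
vertex 2.347 -3.337 -1.534
endloop
endfacet
facet normal -0.673 -0.327 0.664
outer loop
vertex 1.217 -3.887 -0.419
vertex 0.693 -1.283 0.334
vertex -0.066 -2.171 -0.873
endloop
endfacet
facet normal 0.586 -0.783 0.208
outer loop
vertex 1.976 -2.999 0.788
vertex 1.217 -3.887 -0.419
vertex 3.106 -2.449 -0.327
endloop
endfacet
facet normal -0.673 -0.327 0.664
outer loop
vertex 1.976 -2.999 0.788
vertex 0.693 -1.283 0.334
vertex 1.217 -3.887 -0.419
endloop
endfacet
facet normal -0.586 0.783 -0.208
outer loop
vertex -0.066 -2.171 -0.873
vertex 0.693 -1.283 0.334
vertex 1.064 -1.621 -1.988
endloop
endfacet
facet normal 0.673 0.327 -0.664
outer loop
vertex 1.823 -0.733 -0.781
vertex 3.106 -2.449 -0.327
vertex 1.064 -1.621 -1.988
endloop
endfacet
facet normal -0.586 0.783 -0.208
outer loop
vertex 1.064 -1.621 -1.988
vertex 0.693 -1.283 0.334
vertex 1.823 -0.733 -0.781
endloop
endfacet
facet normal 0.452 0.528 0.719
outer loop
vertex 1.823 -0.733 -0.781
vertex 1.976 -2.999 0.788
vertex 3.106 -2.449 -0.327
endloop
endfacet
facet normal 0.452 0.528 0.719
outer loop
vertex 0.693 -1.283 0.334
vertex 1.976 -2.999 0.788
vertex 1.823 -0.733 -0.781
endloop
endfacet
facet normal -0.688 0.678 0.259
outer loop
vertex -1.049 0.077 3.31
vertex -0.218 1.125 2.775
vertex -1.828 -0.111 1.732
endloop
endfacet
facet normal -0.577 -0.727 0.372
outer loop
vertex -0.962 -0.965 1.405
vertex -1.049 0.077 3.31
vertex -1.828 -0.111 1.732
endloop
endfacet
facet normal -0.688 0.678 0.259
outer loop
vertex -1.828 -0.111 1.732
vertex -0.218 1.125 2.775
vertex -0.998 0.937 1.197
endloop
endfacet
facet normal -0.441 -0.106 -0.891
outer loop
vertex -0.998 0.937 1.197
vertex -0.962 -0.965 1.405
vertex -1.828 -0.111 1.732
endloop
endfacet
facet normal 0.441 0.106 0.891
outer loop
vertex -1.049 0.077 3.31
vertex 0.648 0.271 2.448
vertex -0.218 1.125 2.775
endloop
endfacet
facet normal -0.577 -0.728 0.372
outer loop
vertex -0.182 -0.777 2.983
vertex -1.049 0.077 3.31
vertex -0.962 -0.965 1.405
endloop
endfacet
facet normal 0.441 0.106 0.891
outer loop
vertex -0.182 -0.777 2.983
vertex 0.648 0.271 2.448
vertex -1.049 0.077 3.31
endloop
endfacet
facet normal 0.577 0.727 -0.372
outer loop
vertex -0.218 1.125 2.775
vertex 0.648 0.271 2.448
vertex -0.998 0.937 1.197
endloop
endfacet
facet normal -0.440 -0.106 -0.892
outer loop
vertex -0.131 0.083 0.87
vertex -0.962 -0.965 1.405
vertex -0.998 0.937 1.197
endloop
endfacet
facet normal 0.577 0.728 -0.371
outer loop
vertex -0.998 0.937 1.197
vertex 0.648 0.271 2.448
vertex -0.131 0.083 0.87
endloop
endfacet
facet normal 0.688 -0.678 -0.259
outer loop
vertex -0.131 0.083 0.87
vertex -0.182 -0.777 2.983
vertex -0.962 -0.965 1.405
endloop
endfacet
facet normal 0.688 -0.677 -0.259
outer loop
vertex 0.648 0.271 2.448
vertex -0.182 -0.777 2.983
vertex -0.131 0.083 0.87
endloop
endfacet

endsolid


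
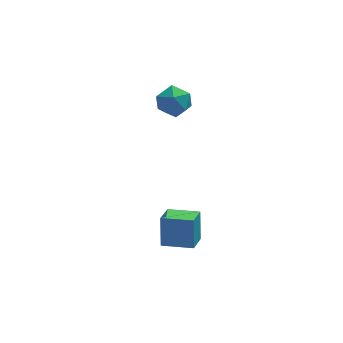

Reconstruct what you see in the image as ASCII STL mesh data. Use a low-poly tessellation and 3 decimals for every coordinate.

solid 
facet normal -0.926 0.362 -0.106
outer loop
vertex 0.914 -2.682 -0.285
vertex 1.428 -1.512 -0.777
vertex 0.845 -3.323 -1.879
endloop
endfacet
facet normal -0.375 -0.854 0.360
outer loop
vertex 2.392 -3.928 -1.703
vertex 0.914 -2.682 -0.285
vertex 0.845 -3.323 -1.879
endloop
endfacet
facet normal -0.926 0.363 -0.106
outer loop
vertex 0.845 -3.323 -1.879
vertex 1.428 -1.512 -0.777
vertex 1.36 -2.153 -2.372
endloop
endfacet
facet normal -0.040 -0.373 -0.927
outer loop
vertex 1.36 -2.153 -2.372
vertex 2.392 -3.928 -1.703
vertex 0.845 -3.323 -1.879
endloop
endfacet
facet normal 0.040 0.372 0.927
outer loop
vertex 0.914 -2.682 -0.285
vertex 2.975 -2.117 -0.601
vertex 1.428 -1.512 -0.777
endloop
endfacet
facet normal -0.375 -0.854 0.359
outer loop
vertex 2.46 -3.287 -0.108
vertex 0.914 -2.682 -0.285
vertex 2.392 -3.928 -1.703
endloop
endfacet
facet normal 0.040 0.373 0.927
outer loop
vertex 2.46 -3.287 -0.108
vertex 2.975 -2.117 -0.601
vertex 0.914 -2.682 -0.285
endloop
endfacet
facet normal 0.375 0.854 -0.359
outer loop
vertex 1.428 -1.512 -0.777
vertex 2.975 -2.117 -0.601
vertex 1.36 -2.153 -2.372
endloop
endfacet
facet normal -0.040 -0.372 -0.927
outer loop
vertex 2.906 -2.758 -2.195
vertex 2.392 -3.928 -1.703
vertex 1.36 -2.153 -2.372
endloop
endfacet
facet normal 0.375 0.854 -0.360
outer loop
vertex 1.36 -2.153 -2.372
vertex 2.975 -2.117 -0.601
vertex 2.906 -2.758 -2.195
endloop
endfacet
facet normal 0.926 -0.362 0.106
outer loop
vertex 2.906 -2.758 -2.195
vertex 2.46 -3.287 -0.108
vertex 2.392 -3.928 -1.703
endloop
endfacet
facet normal 0.926 -0.363 0.106
outer loop
vertex 2.975 -2.117 -0.601
vertex 2.46 -3.287 -0.108
vertex 2.906 -2.758 -2.195
endloop
endfacet
facet normal -0.587 0.568 0.576
outer loop
vertex 1.981 4.49 3.301
vertex 1.551 3.608 3.733
vertex 2.42 4.054 4.178
endloop
endfacet
facet normal 0.028 0.901 0.434
outer loop
vertex 1.981 4.49 3.301
vertex 2.42 4.054 4.178
vertex 3.048 4.415 3.387
endloop
endfacet
facet normal 0.089 0.958 -0.274
outer loop
vertex 1.981 4.49 3.301
vertex 3.048 4.415 3.387
vertex 2.568 4.193 2.454
endloop
endfacet
facet normal -0.489 0.660 -0.570
outer loop
vertex 1.981 4.49 3.301
vertex 2.568 4.193 2.454
vertex 1.643 3.693 2.668
endloop
endfacet
facet normal -0.906 0.420 -0.045
outer loop
vertex 1.981 4.49 3.301
vertex 1.643 3.693 2.668
vertex 1.551 3.608 3.733
endloop
endfacet
facet normal 0.561 0.488 0.668
outer loop
vertex 3.048 4.415 3.387
vertex 2.42 4.054 4.178
vertex 3.277 3.487 3.872
endloop
endfacet
facet normal -0.435 -0.050 0.899
outer loop
vertex 2.42 4.054 4.178
vertex 1.551 3.608 3.733
vertex 2.352 2.987 4.086
endloop
endfacet
facet normal -0.951 -0.290 -0.105
outer loop
vertex 1.551 3.608 3.733
vertex 1.643 3.693 2.668
vertex 1.872 2.765 3.153
endloop
endfacet
facet normal -0.275 0.100 -0.956
outer loop
vertex 1.643 3.693 2.668
vertex 2.568 4.193 2.454
vertex 2.5 3.126 2.362
endloop
endfacet
facet normal 0.660 0.580 -0.478
outer loop
vertex 2.568 4.193 2.454
vertex 3.048 4.415 3.387
vertex 3.369 3.572 2.807
endloop
endfacet
facet normal 0.489 -0.660 0.570
outer loop
vertex 2.939 2.69 3.239
vertex 3.277 3.487 3.872
vertex 2.352 2.987 4.086
endloop
endfacet
facet normal -0.089 -0.958 0.274
outer loop
vertex 2.939 2.69 3.239
vertex 2.352 2.987 4.086
vertex 1.872 2.765 3.153
endloop
endfacet
facet normal -0.028 -0.901 -0.434
outer loop
vertex 2.939 2.69 3.239
vertex 1.872 2.765 3.153
vertex 2.5 3.126 2.362
endloop
endfacet
facet normal 0.587 -0.568 -0.576
outer loop
vertex 2.939 2.69 3.239
vertex 2.5 3.126 2.362
vertex 3.369 3.572 2.807
endloop
endfacet
facet normal 0.906 -0.420 0.045
outer loop
vertex 2.939 2.69 3.239
vertex 3.369 3.572 2.807
vertex 3.277 3.487 3.872
endloop
endfacet
facet normal 0.275 -0.100 0.956
outer loop
vertex 2.352 2.987 4.086
vertex 3.277 3.487 3.872
vertex 2.42 4.054 4.178
endloop
endfacet
facet normal -0.660 -0.580 0.478
outer loop
vertex 1.872 2.765 3.153
vertex 2.352 2.987 4.086
vertex 1.551 3.608 3.733
endloop
endfacet
facet normal -0.561 -0.488 -0.668
outer loop
vertex 2.5 3.126 2.362
vertex 1.872 2.765 3.153
vertex 1.643 3.693 2.668
endloop
endfacet
facet normal 0.435 0.050 -0.899
outer loop
vertex 3.369 3.572 2.807
vertex 2.5 3.126 2.362
vertex 2.568 4.193 2.454
endloop
endfacet
facet normal 0.951 0.290 0.105
outer loop
vertex 3.277 3.487 3.872
vertex 3.369 3.572 2.807
vertex 3.048 4.415 3.387
endloop
endfacet

endsolid


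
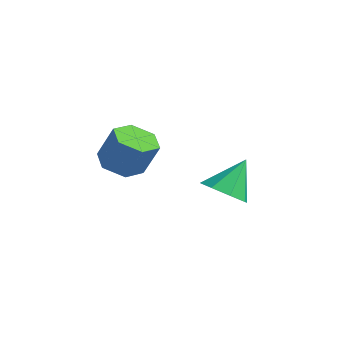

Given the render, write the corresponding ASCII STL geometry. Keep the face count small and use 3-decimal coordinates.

solid 
facet normal -0.383 -0.204 -0.901
outer loop
vertex -3.687 -1.377 0.359
vertex -4.285 -1.932 0.739
vertex -4.486 -1.062 0.627
endloop
endfacet
facet normal 0.255 0.914 -0.315
outer loop
vertex -3.687 -1.377 0.359
vertex -4.486 -1.062 0.627
vertex -3.117 -1.073 1.701
endloop
endfacet
facet normal 0.255 0.914 -0.315
outer loop
vertex -3.117 -1.073 1.701
vertex -4.486 -1.062 0.627
vertex -3.916 -0.758 1.969
endloop
endfacet
facet normal 0.383 0.204 0.901
outer loop
vertex -3.117 -1.073 1.701
vertex -3.916 -0.758 1.969
vertex -3.715 -1.628 2.081
endloop
endfacet
facet normal -0.382 -0.204 -0.901
outer loop
vertex -4.486 -1.062 0.627
vertex -4.285 -1.932 0.739
vertex -5.085 -1.617 1.007
endloop
endfacet
facet normal -0.641 0.761 0.100
outer loop
vertex -4.486 -1.062 0.627
vertex -5.085 -1.617 1.007
vertex -3.916 -0.758 1.969
endloop
endfacet
facet normal -0.642 0.760 0.101
outer loop
vertex -3.916 -0.758 1.969
vertex -5.085 -1.617 1.007
vertex -4.514 -1.313 2.349
endloop
endfacet
facet normal 0.383 0.204 0.901
outer loop
vertex -3.916 -0.758 1.969
vertex -4.514 -1.313 2.349
vertex -3.715 -1.628 2.081
endloop
endfacet
facet normal -0.382 -0.205 -0.901
outer loop
vertex -5.085 -1.617 1.007
vertex -4.285 -1.932 0.739
vertex -4.883 -2.487 1.119
endloop
endfacet
facet normal -0.896 -0.154 0.416
outer loop
vertex -5.085 -1.617 1.007
vertex -4.883 -2.487 1.119
vertex -4.514 -1.313 2.349
endloop
endfacet
facet normal -0.896 -0.154 0.416
outer loop
vertex -4.514 -1.313 2.349
vertex -4.883 -2.487 1.119
vertex -4.313 -2.183 2.461
endloop
endfacet
facet normal 0.383 0.204 0.901
outer loop
vertex -4.514 -1.313 2.349
vertex -4.313 -2.183 2.461
vertex -3.715 -1.628 2.081
endloop
endfacet
facet normal -0.383 -0.204 -0.901
outer loop
vertex -4.883 -2.487 1.119
vertex -4.285 -1.932 0.739
vertex -4.084 -2.802 0.851
endloop
endfacet
facet normal -0.255 -0.914 0.315
outer loop
vertex -4.883 -2.487 1.119
vertex -4.084 -2.802 0.851
vertex -4.313 -2.183 2.461
endloop
endfacet
facet normal -0.255 -0.914 0.315
outer loop
vertex -4.313 -2.183 2.461
vertex -4.084 -2.802 0.851
vertex -3.514 -2.498 2.193
endloop
endfacet
facet normal 0.383 0.204 0.901
outer loop
vertex -4.313 -2.183 2.461
vertex -3.514 -2.498 2.193
vertex -3.715 -1.628 2.081
endloop
endfacet
facet normal -0.383 -0.204 -0.901
outer loop
vertex -4.084 -2.802 0.851
vertex -4.285 -1.932 0.739
vertex -3.486 -2.247 0.471
endloop
endfacet
facet normal 0.642 -0.760 -0.100
outer loop
vertex -4.084 -2.802 0.851
vertex -3.486 -2.247 0.471
vertex -3.514 -2.498 2.193
endloop
endfacet
facet normal 0.641 -0.761 -0.100
outer loop
vertex -3.514 -2.498 2.193
vertex -3.486 -2.247 0.471
vertex -2.915 -1.943 1.813
endloop
endfacet
facet normal 0.382 0.204 0.901
outer loop
vertex -3.514 -2.498 2.193
vertex -2.915 -1.943 1.813
vertex -3.715 -1.628 2.081
endloop
endfacet
facet normal -0.383 -0.204 -0.901
outer loop
vertex -3.486 -2.247 0.471
vertex -4.285 -1.932 0.739
vertex -3.687 -1.377 0.359
endloop
endfacet
facet normal 0.896 0.153 -0.416
outer loop
vertex -3.486 -2.247 0.471
vertex -3.687 -1.377 0.359
vertex -2.915 -1.943 1.813
endloop
endfacet
facet normal 0.896 0.155 -0.416
outer loop
vertex -2.915 -1.943 1.813
vertex -3.687 -1.377 0.359
vertex -3.117 -1.073 1.701
endloop
endfacet
facet normal 0.382 0.205 0.901
outer loop
vertex -2.915 -1.943 1.813
vertex -3.117 -1.073 1.701
vertex -3.715 -1.628 2.081
endloop
endfacet
facet normal 0.043 -0.609 -0.792
outer loop
vertex -3.151 2.699 -2.088
vertex -3.623 2.006 -1.581
vertex -3.896 2.745 -2.164
endloop
endfacet
facet normal 0.077 0.983 -0.164
outer loop
vertex -3.151 2.699 -2.088
vertex -3.896 2.745 -2.164
vertex -3.697 3.054 -0.219
endloop
endfacet
facet normal 0.043 -0.609 -0.792
outer loop
vertex -3.896 2.745 -2.164
vertex -3.623 2.006 -1.581
vertex -4.481 2.358 -1.898
endloop
endfacet
facet normal -0.573 0.817 -0.071
outer loop
vertex -3.896 2.745 -2.164
vertex -4.481 2.358 -1.898
vertex -3.697 3.054 -0.219
endloop
endfacet
facet normal 0.043 -0.609 -0.792
outer loop
vertex -4.481 2.358 -1.898
vertex -3.623 2.006 -1.581
vertex -4.563 1.765 -1.447
endloop
endfacet
facet normal -0.899 0.337 0.280
outer loop
vertex -4.481 2.358 -1.898
vertex -4.563 1.765 -1.447
vertex -3.697 3.054 -0.219
endloop
endfacet
facet normal 0.043 -0.609 -0.792
outer loop
vertex -4.563 1.765 -1.447
vertex -3.623 2.006 -1.581
vertex -4.095 1.313 -1.074
endloop
endfacet
facet normal -0.710 -0.173 0.682
outer loop
vertex -4.563 1.765 -1.447
vertex -4.095 1.313 -1.074
vertex -3.697 3.054 -0.219
endloop
endfacet
facet normal 0.043 -0.609 -0.792
outer loop
vertex -4.095 1.313 -1.074
vertex -3.623 2.006 -1.581
vertex -3.35 1.267 -0.998
endloop
endfacet
facet normal -0.118 -0.416 0.902
outer loop
vertex -4.095 1.313 -1.074
vertex -3.35 1.267 -0.998
vertex -3.697 3.054 -0.219
endloop
endfacet
facet normal 0.043 -0.609 -0.792
outer loop
vertex -3.35 1.267 -0.998
vertex -3.623 2.006 -1.581
vertex -2.765 1.654 -1.264
endloop
endfacet
facet normal 0.533 -0.249 0.809
outer loop
vertex -3.35 1.267 -0.998
vertex -2.765 1.654 -1.264
vertex -3.697 3.054 -0.219
endloop
endfacet
facet normal 0.043 -0.608 -0.793
outer loop
vertex -2.765 1.654 -1.264
vertex -3.623 2.006 -1.581
vertex -2.683 2.248 -1.715
endloop
endfacet
facet normal 0.859 0.229 0.458
outer loop
vertex -2.765 1.654 -1.264
vertex -2.683 2.248 -1.715
vertex -3.697 3.054 -0.219
endloop
endfacet
facet normal 0.044 -0.609 -0.792
outer loop
vertex -2.683 2.248 -1.715
vertex -3.623 2.006 -1.581
vertex -3.151 2.699 -2.088
endloop
endfacet
facet normal 0.670 0.741 0.055
outer loop
vertex -2.683 2.248 -1.715
vertex -3.151 2.699 -2.088
vertex -3.697 3.054 -0.219
endloop
endfacet

endsolid


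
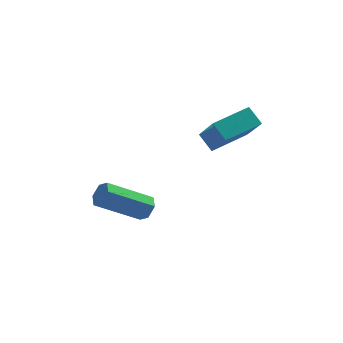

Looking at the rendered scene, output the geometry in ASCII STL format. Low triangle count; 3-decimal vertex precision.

solid 
facet normal -0.845 -0.510 -0.163
outer loop
vertex 2.06 -4.386 3.437
vertex 1.621 -3.845 4.021
vertex 1.643 -3.262 2.081
endloop
endfacet
facet normal 0.484 -0.595 -0.642
outer loop
vertex 3.079 -2.395 2.359
vertex 2.06 -4.386 3.437
vertex 1.643 -3.262 2.081
endloop
endfacet
facet normal -0.845 -0.509 -0.163
outer loop
vertex 1.643 -3.262 2.081
vertex 1.621 -3.845 4.021
vertex 1.204 -2.72 2.666
endloop
endfacet
facet normal -0.230 0.622 -0.749
outer loop
vertex 1.204 -2.72 2.666
vertex 3.079 -2.395 2.359
vertex 1.643 -3.262 2.081
endloop
endfacet
facet normal 0.230 -0.621 0.749
outer loop
vertex 2.06 -4.386 3.437
vertex 3.057 -2.978 4.299
vertex 1.621 -3.845 4.021
endloop
endfacet
facet normal 0.483 -0.595 -0.643
outer loop
vertex 3.496 -3.52 3.714
vertex 2.06 -4.386 3.437
vertex 3.079 -2.395 2.359
endloop
endfacet
facet normal 0.230 -0.622 0.749
outer loop
vertex 3.496 -3.52 3.714
vertex 3.057 -2.978 4.299
vertex 2.06 -4.386 3.437
endloop
endfacet
facet normal -0.483 0.595 0.642
outer loop
vertex 1.621 -3.845 4.021
vertex 3.057 -2.978 4.299
vertex 1.204 -2.72 2.666
endloop
endfacet
facet normal -0.230 0.621 -0.749
outer loop
vertex 2.64 -1.854 2.943
vertex 3.079 -2.395 2.359
vertex 1.204 -2.72 2.666
endloop
endfacet
facet normal -0.483 0.595 0.642
outer loop
vertex 1.204 -2.72 2.666
vertex 3.057 -2.978 4.299
vertex 2.64 -1.854 2.943
endloop
endfacet
facet normal 0.845 0.510 0.163
outer loop
vertex 2.64 -1.854 2.943
vertex 3.496 -3.52 3.714
vertex 3.079 -2.395 2.359
endloop
endfacet
facet normal 0.845 0.509 0.162
outer loop
vertex 3.057 -2.978 4.299
vertex 3.496 -3.52 3.714
vertex 2.64 -1.854 2.943
endloop
endfacet
facet normal 0.834 0.128 -0.537
outer loop
vertex -0.521 -3.039 -1.188
vertex -0.814 -2.684 -1.558
vertex -0.543 -2.458 -1.084
endloop
endfacet
facet normal 0.551 -0.127 0.825
outer loop
vertex -0.521 -3.039 -1.188
vertex -0.543 -2.458 -1.084
vertex -2.314 -3.311 -0.033
endloop
endfacet
facet normal 0.551 -0.128 0.825
outer loop
vertex -2.314 -3.311 -0.033
vertex -0.543 -2.458 -1.084
vertex -2.335 -2.731 0.071
endloop
endfacet
facet normal -0.834 -0.127 0.538
outer loop
vertex -2.314 -3.311 -0.033
vertex -2.335 -2.731 0.071
vertex -2.606 -2.956 -0.402
endloop
endfacet
facet normal 0.834 0.126 -0.537
outer loop
vertex -0.543 -2.458 -1.084
vertex -0.814 -2.684 -1.558
vertex -0.835 -2.103 -1.454
endloop
endfacet
facet normal 0.244 0.789 0.564
outer loop
vertex -0.543 -2.458 -1.084
vertex -0.835 -2.103 -1.454
vertex -2.335 -2.731 0.071
endloop
endfacet
facet normal 0.243 0.789 0.564
outer loop
vertex -2.335 -2.731 0.071
vertex -0.835 -2.103 -1.454
vertex -2.628 -2.376 -0.299
endloop
endfacet
facet normal -0.833 -0.127 0.538
outer loop
vertex -2.335 -2.731 0.071
vertex -2.628 -2.376 -0.299
vertex -2.606 -2.956 -0.402
endloop
endfacet
facet normal 0.833 0.126 -0.538
outer loop
vertex -0.835 -2.103 -1.454
vertex -0.814 -2.684 -1.558
vertex -1.106 -2.329 -1.927
endloop
endfacet
facet normal -0.307 0.915 -0.261
outer loop
vertex -0.835 -2.103 -1.454
vertex -1.106 -2.329 -1.927
vertex -2.628 -2.376 -0.299
endloop
endfacet
facet normal -0.306 0.916 -0.260
outer loop
vertex -2.628 -2.376 -0.299
vertex -1.106 -2.329 -1.927
vertex -2.899 -2.601 -0.772
endloop
endfacet
facet normal -0.833 -0.127 0.538
outer loop
vertex -2.628 -2.376 -0.299
vertex -2.899 -2.601 -0.772
vertex -2.606 -2.956 -0.402
endloop
endfacet
facet normal 0.834 0.127 -0.538
outer loop
vertex -1.106 -2.329 -1.927
vertex -0.814 -2.684 -1.558
vertex -1.085 -2.909 -2.031
endloop
endfacet
facet normal -0.551 0.128 -0.825
outer loop
vertex -1.106 -2.329 -1.927
vertex -1.085 -2.909 -2.031
vertex -2.899 -2.601 -0.772
endloop
endfacet
facet normal -0.551 0.127 -0.825
outer loop
vertex -2.899 -2.601 -0.772
vertex -1.085 -2.909 -2.031
vertex -2.877 -3.182 -0.876
endloop
endfacet
facet normal -0.834 -0.128 0.537
outer loop
vertex -2.899 -2.601 -0.772
vertex -2.877 -3.182 -0.876
vertex -2.606 -2.956 -0.402
endloop
endfacet
facet normal 0.833 0.127 -0.538
outer loop
vertex -1.085 -2.909 -2.031
vertex -0.814 -2.684 -1.558
vertex -0.792 -3.264 -1.661
endloop
endfacet
facet normal -0.243 -0.789 -0.564
outer loop
vertex -1.085 -2.909 -2.031
vertex -0.792 -3.264 -1.661
vertex -2.877 -3.182 -0.876
endloop
endfacet
facet normal -0.244 -0.789 -0.565
outer loop
vertex -2.877 -3.182 -0.876
vertex -0.792 -3.264 -1.661
vertex -2.585 -3.537 -0.506
endloop
endfacet
facet normal -0.834 -0.126 0.537
outer loop
vertex -2.877 -3.182 -0.876
vertex -2.585 -3.537 -0.506
vertex -2.606 -2.956 -0.402
endloop
endfacet
facet normal 0.833 0.127 -0.538
outer loop
vertex -0.792 -3.264 -1.661
vertex -0.814 -2.684 -1.558
vertex -0.521 -3.039 -1.188
endloop
endfacet
facet normal 0.307 -0.916 0.260
outer loop
vertex -0.792 -3.264 -1.661
vertex -0.521 -3.039 -1.188
vertex -2.585 -3.537 -0.506
endloop
endfacet
facet normal 0.307 -0.915 0.261
outer loop
vertex -2.585 -3.537 -0.506
vertex -0.521 -3.039 -1.188
vertex -2.314 -3.311 -0.033
endloop
endfacet
facet normal -0.833 -0.126 0.538
outer loop
vertex -2.585 -3.537 -0.506
vertex -2.314 -3.311 -0.033
vertex -2.606 -2.956 -0.402
endloop
endfacet

endsolid


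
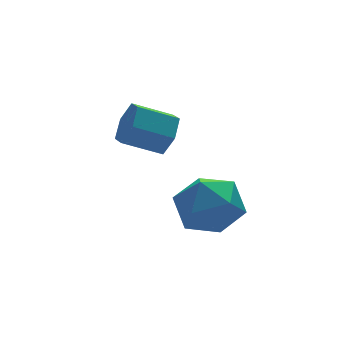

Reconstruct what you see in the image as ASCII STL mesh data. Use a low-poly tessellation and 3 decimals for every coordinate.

solid 
facet normal 0.270 0.390 0.880
outer loop
vertex -0.183 -1.246 1.489
vertex -0.68 -2.232 2.078
vertex 0.519 -2.256 1.721
endloop
endfacet
facet normal 0.723 0.586 0.365
outer loop
vertex -0.183 -1.246 1.489
vertex 0.519 -2.256 1.721
vertex 0.605 -1.674 0.616
endloop
endfacet
facet normal 0.349 0.927 -0.139
outer loop
vertex -0.183 -1.246 1.489
vertex 0.605 -1.674 0.616
vertex -0.541 -1.291 0.291
endloop
endfacet
facet normal -0.335 0.940 0.065
outer loop
vertex -0.183 -1.246 1.489
vertex -0.541 -1.291 0.291
vertex -1.335 -1.636 1.194
endloop
endfacet
facet normal -0.384 0.608 0.695
outer loop
vertex -0.183 -1.246 1.489
vertex -1.335 -1.636 1.194
vertex -0.68 -2.232 2.078
endloop
endfacet
facet normal 0.997 -0.005 0.075
outer loop
vertex 0.605 -1.674 0.616
vertex 0.519 -2.256 1.721
vertex 0.595 -2.924 0.666
endloop
endfacet
facet normal 0.264 -0.324 0.909
outer loop
vertex 0.519 -2.256 1.721
vertex -0.68 -2.232 2.078
vertex -0.199 -3.269 1.569
endloop
endfacet
facet normal -0.793 0.031 0.608
outer loop
vertex -0.68 -2.232 2.078
vertex -1.335 -1.636 1.194
vertex -1.345 -2.886 1.244
endloop
endfacet
facet normal -0.714 0.567 -0.411
outer loop
vertex -1.335 -1.636 1.194
vertex -0.541 -1.291 0.291
vertex -1.259 -2.304 0.139
endloop
endfacet
facet normal 0.392 0.546 -0.741
outer loop
vertex -0.541 -1.291 0.291
vertex 0.605 -1.674 0.616
vertex -0.06 -2.328 -0.218
endloop
endfacet
facet normal 0.335 -0.940 -0.065
outer loop
vertex -0.557 -3.314 0.371
vertex 0.595 -2.924 0.666
vertex -0.199 -3.269 1.569
endloop
endfacet
facet normal -0.349 -0.927 0.139
outer loop
vertex -0.557 -3.314 0.371
vertex -0.199 -3.269 1.569
vertex -1.345 -2.886 1.244
endloop
endfacet
facet normal -0.723 -0.586 -0.365
outer loop
vertex -0.557 -3.314 0.371
vertex -1.345 -2.886 1.244
vertex -1.259 -2.304 0.139
endloop
endfacet
facet normal -0.270 -0.390 -0.880
outer loop
vertex -0.557 -3.314 0.371
vertex -1.259 -2.304 0.139
vertex -0.06 -2.328 -0.218
endloop
endfacet
facet normal 0.384 -0.608 -0.695
outer loop
vertex -0.557 -3.314 0.371
vertex -0.06 -2.328 -0.218
vertex 0.595 -2.924 0.666
endloop
endfacet
facet normal 0.714 -0.567 0.411
outer loop
vertex -0.199 -3.269 1.569
vertex 0.595 -2.924 0.666
vertex 0.519 -2.256 1.721
endloop
endfacet
facet normal -0.392 -0.546 0.741
outer loop
vertex -1.345 -2.886 1.244
vertex -0.199 -3.269 1.569
vertex -0.68 -2.232 2.078
endloop
endfacet
facet normal -0.997 0.005 -0.075
outer loop
vertex -1.259 -2.304 0.139
vertex -1.345 -2.886 1.244
vertex -1.335 -1.636 1.194
endloop
endfacet
facet normal -0.264 0.324 -0.909
outer loop
vertex -0.06 -2.328 -0.218
vertex -1.259 -2.304 0.139
vertex -0.541 -1.291 0.291
endloop
endfacet
facet normal 0.793 -0.031 -0.608
outer loop
vertex 0.595 -2.924 0.666
vertex -0.06 -2.328 -0.218
vertex 0.605 -1.674 0.616
endloop
endfacet
facet normal 0.836 -0.350 -0.422
outer loop
vertex 0.206 1.257 2.943
vertex -0.271 0.691 2.468
vertex -0.096 1.492 2.15
endloop
endfacet
facet normal 0.428 0.898 0.103
outer loop
vertex 0.206 1.257 2.943
vertex -0.096 1.492 2.15
vertex -1.032 1.776 3.567
endloop
endfacet
facet normal 0.429 0.898 0.103
outer loop
vertex -1.032 1.776 3.567
vertex -0.096 1.492 2.15
vertex -1.333 2.011 2.774
endloop
endfacet
facet normal -0.836 0.351 0.421
outer loop
vertex -1.032 1.776 3.567
vertex -1.333 2.011 2.774
vertex -1.509 1.209 3.092
endloop
endfacet
facet normal 0.836 -0.350 -0.422
outer loop
vertex -0.096 1.492 2.15
vertex -0.271 0.691 2.468
vertex -0.573 0.925 1.675
endloop
endfacet
facet normal -0.082 0.680 -0.729
outer loop
vertex -0.096 1.492 2.15
vertex -0.573 0.925 1.675
vertex -1.333 2.011 2.774
endloop
endfacet
facet normal -0.082 0.680 -0.729
outer loop
vertex -1.333 2.011 2.774
vertex -0.573 0.925 1.675
vertex -1.81 1.444 2.299
endloop
endfacet
facet normal -0.836 0.351 0.421
outer loop
vertex -1.333 2.011 2.774
vertex -1.81 1.444 2.299
vertex -1.509 1.209 3.092
endloop
endfacet
facet normal 0.836 -0.350 -0.422
outer loop
vertex -0.573 0.925 1.675
vertex -0.271 0.691 2.468
vertex -0.748 0.124 1.993
endloop
endfacet
facet normal -0.511 -0.218 -0.831
outer loop
vertex -0.573 0.925 1.675
vertex -0.748 0.124 1.993
vertex -1.81 1.444 2.299
endloop
endfacet
facet normal -0.511 -0.218 -0.832
outer loop
vertex -1.81 1.444 2.299
vertex -0.748 0.124 1.993
vertex -1.986 0.643 2.617
endloop
endfacet
facet normal -0.836 0.351 0.421
outer loop
vertex -1.81 1.444 2.299
vertex -1.986 0.643 2.617
vertex -1.509 1.209 3.092
endloop
endfacet
facet normal 0.836 -0.351 -0.421
outer loop
vertex -0.748 0.124 1.993
vertex -0.271 0.691 2.468
vertex -0.447 -0.111 2.786
endloop
endfacet
facet normal -0.428 -0.898 -0.103
outer loop
vertex -0.748 0.124 1.993
vertex -0.447 -0.111 2.786
vertex -1.986 0.643 2.617
endloop
endfacet
facet normal -0.429 -0.898 -0.103
outer loop
vertex -1.986 0.643 2.617
vertex -0.447 -0.111 2.786
vertex -1.684 0.408 3.41
endloop
endfacet
facet normal -0.836 0.350 0.422
outer loop
vertex -1.986 0.643 2.617
vertex -1.684 0.408 3.41
vertex -1.509 1.209 3.092
endloop
endfacet
facet normal 0.836 -0.351 -0.421
outer loop
vertex -0.447 -0.111 2.786
vertex -0.271 0.691 2.468
vertex 0.03 0.456 3.261
endloop
endfacet
facet normal 0.082 -0.680 0.729
outer loop
vertex -0.447 -0.111 2.786
vertex 0.03 0.456 3.261
vertex -1.684 0.408 3.41
endloop
endfacet
facet normal 0.082 -0.680 0.729
outer loop
vertex -1.684 0.408 3.41
vertex 0.03 0.456 3.261
vertex -1.207 0.975 3.885
endloop
endfacet
facet normal -0.836 0.350 0.422
outer loop
vertex -1.684 0.408 3.41
vertex -1.207 0.975 3.885
vertex -1.509 1.209 3.092
endloop
endfacet
facet normal 0.836 -0.351 -0.421
outer loop
vertex 0.03 0.456 3.261
vertex -0.271 0.691 2.468
vertex 0.206 1.257 2.943
endloop
endfacet
facet normal 0.511 0.218 0.832
outer loop
vertex 0.03 0.456 3.261
vertex 0.206 1.257 2.943
vertex -1.207 0.975 3.885
endloop
endfacet
facet normal 0.511 0.219 0.832
outer loop
vertex -1.207 0.975 3.885
vertex 0.206 1.257 2.943
vertex -1.032 1.776 3.567
endloop
endfacet
facet normal -0.836 0.350 0.422
outer loop
vertex -1.207 0.975 3.885
vertex -1.032 1.776 3.567
vertex -1.509 1.209 3.092
endloop
endfacet

endsolid


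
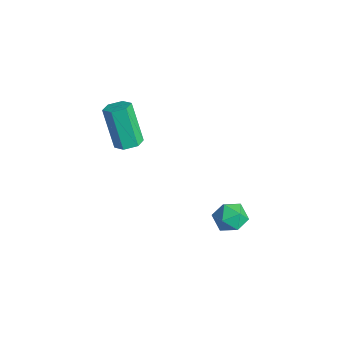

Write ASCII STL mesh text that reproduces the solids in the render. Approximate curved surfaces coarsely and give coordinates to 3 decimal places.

solid 
facet normal 0.416 0.047 -0.908
outer loop
vertex -3.054 -2.442 0.71
vertex -3.54 -2.559 0.481
vertex -3.399 -2.036 0.573
endloop
endfacet
facet normal 0.659 0.673 0.335
outer loop
vertex -3.054 -2.442 0.71
vertex -3.399 -2.036 0.573
vertex -3.793 -2.523 2.327
endloop
endfacet
facet normal 0.659 0.673 0.335
outer loop
vertex -3.793 -2.523 2.327
vertex -3.399 -2.036 0.573
vertex -4.138 -2.117 2.19
endloop
endfacet
facet normal -0.414 -0.046 0.909
outer loop
vertex -3.793 -2.523 2.327
vertex -4.138 -2.117 2.19
vertex -4.28 -2.641 2.099
endloop
endfacet
facet normal 0.416 0.047 -0.908
outer loop
vertex -3.399 -2.036 0.573
vertex -3.54 -2.559 0.481
vertex -3.885 -2.153 0.344
endloop
endfacet
facet normal -0.212 0.976 -0.048
outer loop
vertex -3.399 -2.036 0.573
vertex -3.885 -2.153 0.344
vertex -4.138 -2.117 2.19
endloop
endfacet
facet normal -0.214 0.976 -0.048
outer loop
vertex -4.138 -2.117 2.19
vertex -3.885 -2.153 0.344
vertex -4.624 -2.235 1.961
endloop
endfacet
facet normal -0.417 -0.045 0.908
outer loop
vertex -4.138 -2.117 2.19
vertex -4.624 -2.235 1.961
vertex -4.28 -2.641 2.099
endloop
endfacet
facet normal 0.414 0.046 -0.909
outer loop
vertex -3.885 -2.153 0.344
vertex -3.54 -2.559 0.481
vertex -4.027 -2.677 0.253
endloop
endfacet
facet normal -0.872 0.303 -0.383
outer loop
vertex -3.885 -2.153 0.344
vertex -4.027 -2.677 0.253
vertex -4.624 -2.235 1.961
endloop
endfacet
facet normal -0.872 0.304 -0.383
outer loop
vertex -4.624 -2.235 1.961
vertex -4.027 -2.677 0.253
vertex -4.766 -2.758 1.87
endloop
endfacet
facet normal -0.417 -0.045 0.908
outer loop
vertex -4.624 -2.235 1.961
vertex -4.766 -2.758 1.87
vertex -4.28 -2.641 2.099
endloop
endfacet
facet normal 0.414 0.046 -0.909
outer loop
vertex -4.027 -2.677 0.253
vertex -3.54 -2.559 0.481
vertex -3.682 -3.083 0.39
endloop
endfacet
facet normal -0.659 -0.673 -0.335
outer loop
vertex -4.027 -2.677 0.253
vertex -3.682 -3.083 0.39
vertex -4.766 -2.758 1.87
endloop
endfacet
facet normal -0.659 -0.673 -0.335
outer loop
vertex -4.766 -2.758 1.87
vertex -3.682 -3.083 0.39
vertex -4.421 -3.164 2.007
endloop
endfacet
facet normal -0.416 -0.047 0.908
outer loop
vertex -4.766 -2.758 1.87
vertex -4.421 -3.164 2.007
vertex -4.28 -2.641 2.099
endloop
endfacet
facet normal 0.417 0.045 -0.908
outer loop
vertex -3.682 -3.083 0.39
vertex -3.54 -2.559 0.481
vertex -3.196 -2.965 0.619
endloop
endfacet
facet normal 0.214 -0.976 0.049
outer loop
vertex -3.682 -3.083 0.39
vertex -3.196 -2.965 0.619
vertex -4.421 -3.164 2.007
endloop
endfacet
facet normal 0.213 -0.976 0.048
outer loop
vertex -4.421 -3.164 2.007
vertex -3.196 -2.965 0.619
vertex -3.935 -3.047 2.236
endloop
endfacet
facet normal -0.416 -0.047 0.908
outer loop
vertex -4.421 -3.164 2.007
vertex -3.935 -3.047 2.236
vertex -4.28 -2.641 2.099
endloop
endfacet
facet normal 0.417 0.045 -0.908
outer loop
vertex -3.196 -2.965 0.619
vertex -3.54 -2.559 0.481
vertex -3.054 -2.442 0.71
endloop
endfacet
facet normal 0.872 -0.304 0.383
outer loop
vertex -3.196 -2.965 0.619
vertex -3.054 -2.442 0.71
vertex -3.935 -3.047 2.236
endloop
endfacet
facet normal 0.872 -0.303 0.384
outer loop
vertex -3.935 -3.047 2.236
vertex -3.054 -2.442 0.71
vertex -3.793 -2.523 2.327
endloop
endfacet
facet normal -0.414 -0.046 0.909
outer loop
vertex -3.935 -3.047 2.236
vertex -3.793 -2.523 2.327
vertex -4.28 -2.641 2.099
endloop
endfacet
facet normal 0.017 0.341 0.940
outer loop
vertex -1.191 0.799 -2.749
vertex -1.228 0.118 -2.501
vertex -0.582 0.425 -2.624
endloop
endfacet
facet normal 0.375 0.779 0.503
outer loop
vertex -1.191 0.799 -2.749
vertex -0.582 0.425 -2.624
vertex -0.639 0.837 -3.219
endloop
endfacet
facet normal -0.074 0.997 -0.006
outer loop
vertex -1.191 0.799 -2.749
vertex -0.639 0.837 -3.219
vertex -1.321 0.785 -3.463
endloop
endfacet
facet normal -0.709 0.696 0.115
outer loop
vertex -1.191 0.799 -2.749
vertex -1.321 0.785 -3.463
vertex -1.685 0.341 -3.019
endloop
endfacet
facet normal -0.652 0.290 0.700
outer loop
vertex -1.191 0.799 -2.749
vertex -1.685 0.341 -3.019
vertex -1.228 0.118 -2.501
endloop
endfacet
facet normal 0.895 0.401 0.192
outer loop
vertex -0.639 0.837 -3.219
vertex -0.582 0.425 -2.624
vertex -0.335 0.179 -3.261
endloop
endfacet
facet normal 0.316 -0.305 0.898
outer loop
vertex -0.582 0.425 -2.624
vertex -1.228 0.118 -2.501
vertex -0.699 -0.265 -2.817
endloop
endfacet
facet normal -0.768 -0.387 0.511
outer loop
vertex -1.228 0.118 -2.501
vertex -1.685 0.341 -3.019
vertex -1.381 -0.317 -3.061
endloop
endfacet
facet normal -0.859 0.268 -0.436
outer loop
vertex -1.685 0.341 -3.019
vertex -1.321 0.785 -3.463
vertex -1.438 0.095 -3.656
endloop
endfacet
facet normal 0.169 0.756 -0.633
outer loop
vertex -1.321 0.785 -3.463
vertex -0.639 0.837 -3.219
vertex -0.792 0.402 -3.779
endloop
endfacet
facet normal 0.709 -0.696 -0.115
outer loop
vertex -0.829 -0.279 -3.531
vertex -0.335 0.179 -3.261
vertex -0.699 -0.265 -2.817
endloop
endfacet
facet normal 0.074 -0.997 0.006
outer loop
vertex -0.829 -0.279 -3.531
vertex -0.699 -0.265 -2.817
vertex -1.381 -0.317 -3.061
endloop
endfacet
facet normal -0.375 -0.779 -0.503
outer loop
vertex -0.829 -0.279 -3.531
vertex -1.381 -0.317 -3.061
vertex -1.438 0.095 -3.656
endloop
endfacet
facet normal -0.017 -0.341 -0.940
outer loop
vertex -0.829 -0.279 -3.531
vertex -1.438 0.095 -3.656
vertex -0.792 0.402 -3.779
endloop
endfacet
facet normal 0.652 -0.290 -0.700
outer loop
vertex -0.829 -0.279 -3.531
vertex -0.792 0.402 -3.779
vertex -0.335 0.179 -3.261
endloop
endfacet
facet normal 0.859 -0.268 0.436
outer loop
vertex -0.699 -0.265 -2.817
vertex -0.335 0.179 -3.261
vertex -0.582 0.425 -2.624
endloop
endfacet
facet normal -0.169 -0.756 0.633
outer loop
vertex -1.381 -0.317 -3.061
vertex -0.699 -0.265 -2.817
vertex -1.228 0.118 -2.501
endloop
endfacet
facet normal -0.895 -0.401 -0.192
outer loop
vertex -1.438 0.095 -3.656
vertex -1.381 -0.317 -3.061
vertex -1.685 0.341 -3.019
endloop
endfacet
facet normal -0.316 0.305 -0.898
outer loop
vertex -0.792 0.402 -3.779
vertex -1.438 0.095 -3.656
vertex -1.321 0.785 -3.463
endloop
endfacet
facet normal 0.768 0.387 -0.511
outer loop
vertex -0.335 0.179 -3.261
vertex -0.792 0.402 -3.779
vertex -0.639 0.837 -3.219
endloop
endfacet

endsolid
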